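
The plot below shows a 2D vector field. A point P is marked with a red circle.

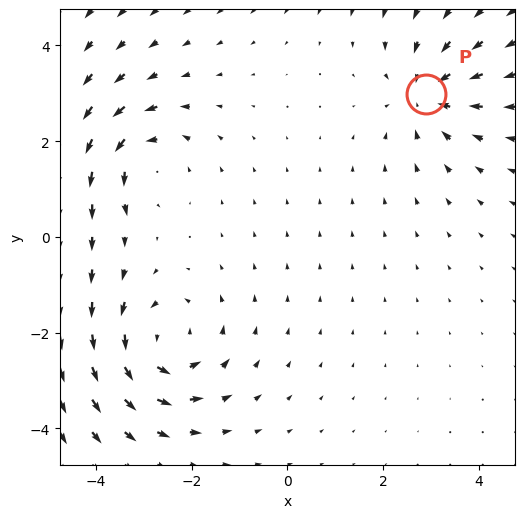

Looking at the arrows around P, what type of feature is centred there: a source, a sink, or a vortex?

At P (2.9, 3.0) the arrows converge inward. Divergence about -3, curl ≈0 — negative divergence with near-zero curl is a sink.

sink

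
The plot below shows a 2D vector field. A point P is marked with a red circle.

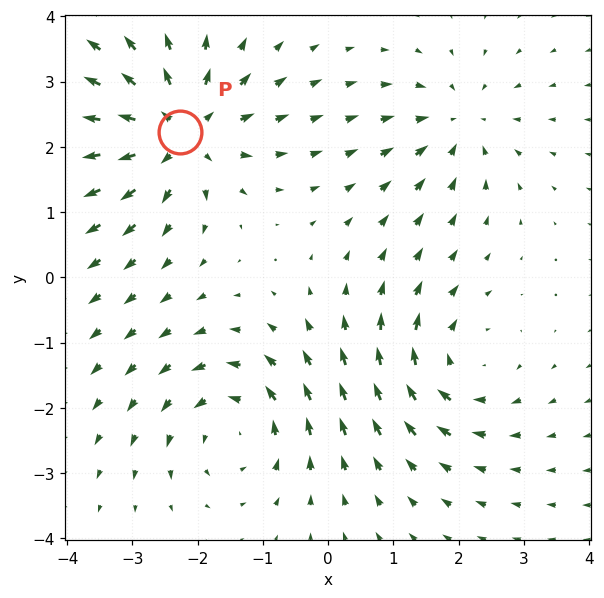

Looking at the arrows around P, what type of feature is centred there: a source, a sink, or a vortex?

source

At P (-2.3, 2.2) the arrows spread outward. Divergence about +6, curl ≈0 — positive divergence with near-zero curl is a source.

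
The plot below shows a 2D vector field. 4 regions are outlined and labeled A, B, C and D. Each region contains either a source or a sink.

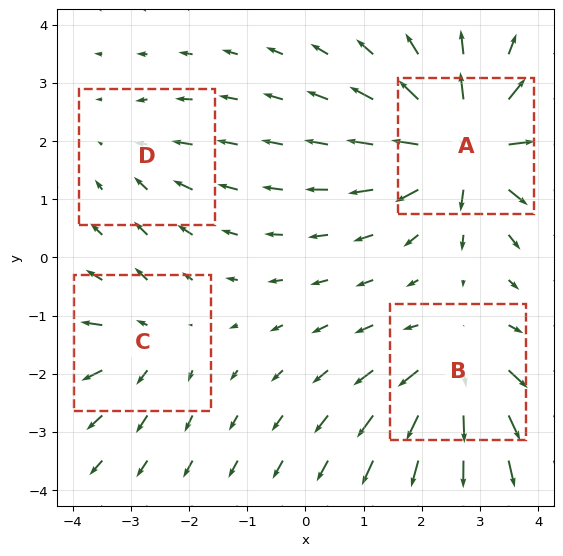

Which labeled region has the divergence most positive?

Divergence at each region's feature centre — A: about +8, B: about +6, C: about +4, D: about -2. Region A is most positive.

A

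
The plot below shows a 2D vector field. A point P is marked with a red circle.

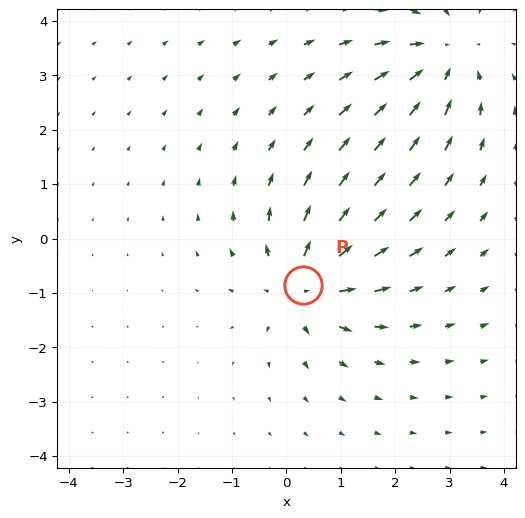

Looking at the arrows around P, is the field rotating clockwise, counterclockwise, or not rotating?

not rotating

Near P at (0.3, -0.9) the arrows show no circulation. The curl there is ≈0.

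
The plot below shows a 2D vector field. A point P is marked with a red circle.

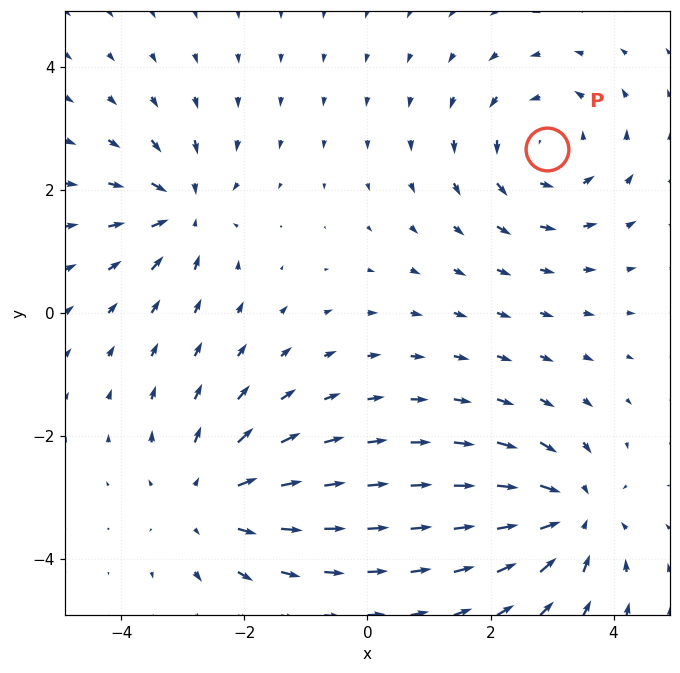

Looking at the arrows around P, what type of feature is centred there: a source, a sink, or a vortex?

vortex

At P (2.9, 2.7) the arrows circulate counterclockwise. Divergence ≈0, curl about +4 — near-zero divergence with nonzero curl is a vortex.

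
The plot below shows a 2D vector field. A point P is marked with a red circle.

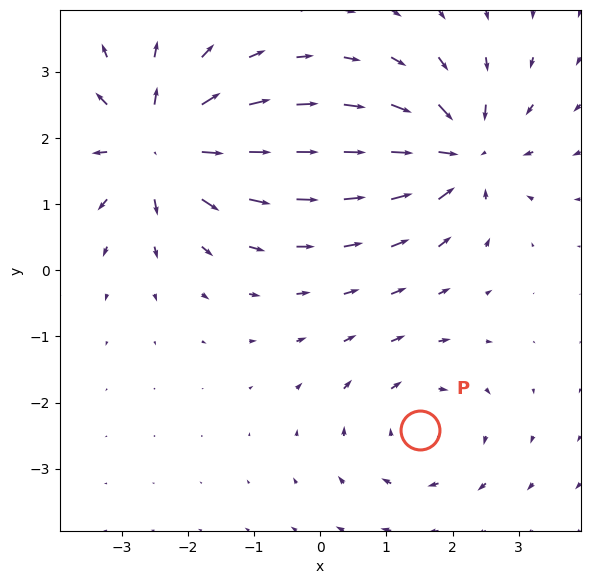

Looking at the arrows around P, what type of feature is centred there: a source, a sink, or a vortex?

vortex

At P (1.5, -2.4) the arrows circulate clockwise. Divergence ≈0, curl about -3 — near-zero divergence with nonzero curl is a vortex.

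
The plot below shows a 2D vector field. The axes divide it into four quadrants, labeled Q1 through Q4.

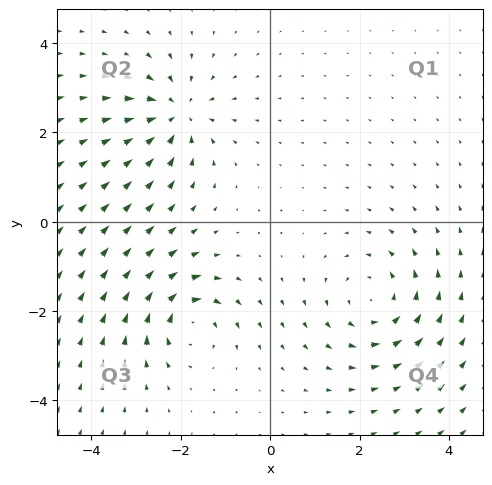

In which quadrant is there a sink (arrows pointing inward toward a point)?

The sink sits at approximately (-2.1, 2.4), which lies in quadrant Q2. The divergence there is about -5, negative as expected for a sink.

Q2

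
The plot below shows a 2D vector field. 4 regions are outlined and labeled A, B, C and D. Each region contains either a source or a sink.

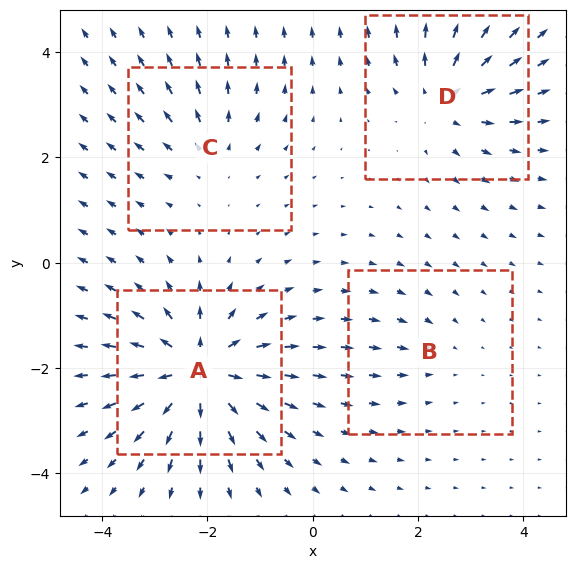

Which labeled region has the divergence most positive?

A

Divergence at each region's feature centre — A: about +8, B: about -2, C: about +3, D: about +5. Region A is most positive.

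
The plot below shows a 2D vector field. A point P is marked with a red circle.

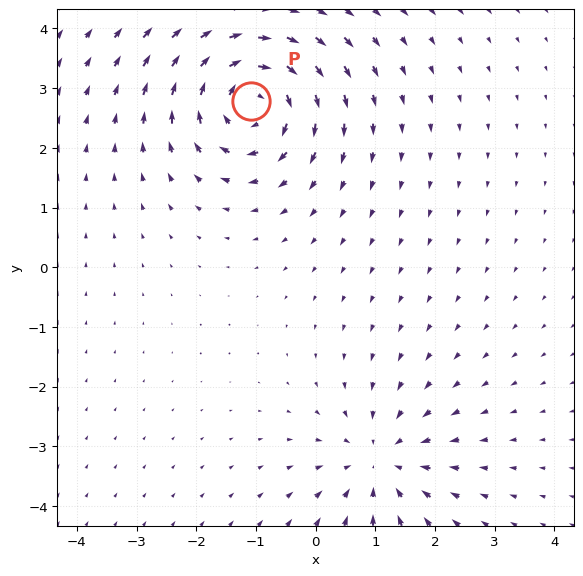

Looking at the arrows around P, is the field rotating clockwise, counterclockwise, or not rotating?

clockwise

Near P at (-1.1, 2.8) the arrows circulate clockwise. The curl (z-component) there is about -5; negative curl means clockwise rotation.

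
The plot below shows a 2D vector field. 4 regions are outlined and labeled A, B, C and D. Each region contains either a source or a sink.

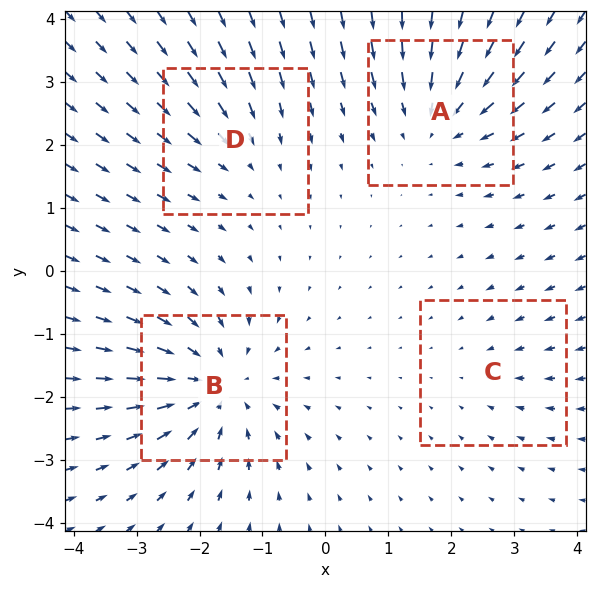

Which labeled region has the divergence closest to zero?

Divergence at each region's feature centre — A: about -4, B: about -5, C: about -2, D: about -3. Region C is closest to zero.

C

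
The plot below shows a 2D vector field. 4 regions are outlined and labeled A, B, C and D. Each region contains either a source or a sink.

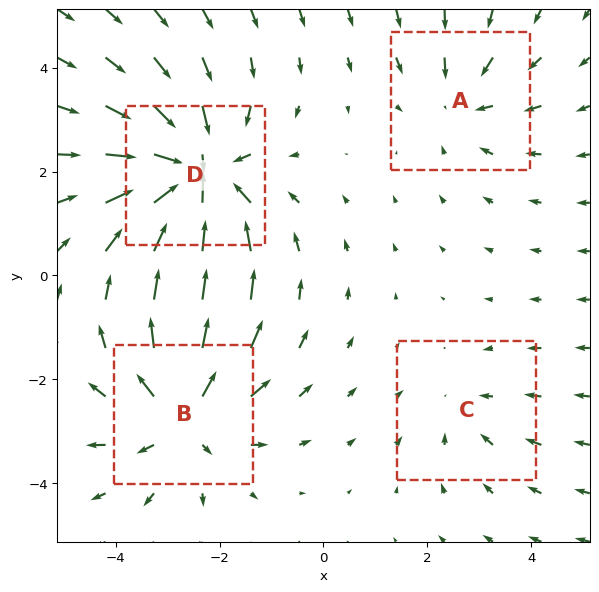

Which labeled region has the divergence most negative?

Divergence at each region's feature centre — A: about -3, B: about +5, C: about -2, D: about -6. Region D is most negative.

D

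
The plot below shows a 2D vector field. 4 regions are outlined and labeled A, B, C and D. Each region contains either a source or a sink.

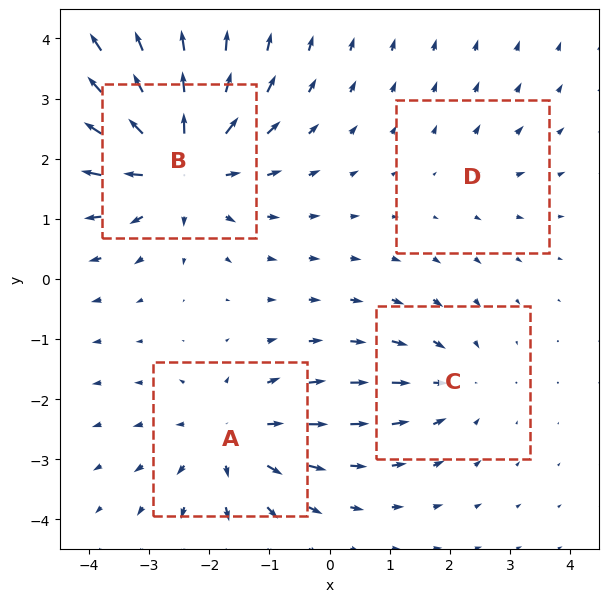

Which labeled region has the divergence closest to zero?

D

Divergence at each region's feature centre — A: about +5, B: about +7, C: about -3, D: about +2. Region D is closest to zero.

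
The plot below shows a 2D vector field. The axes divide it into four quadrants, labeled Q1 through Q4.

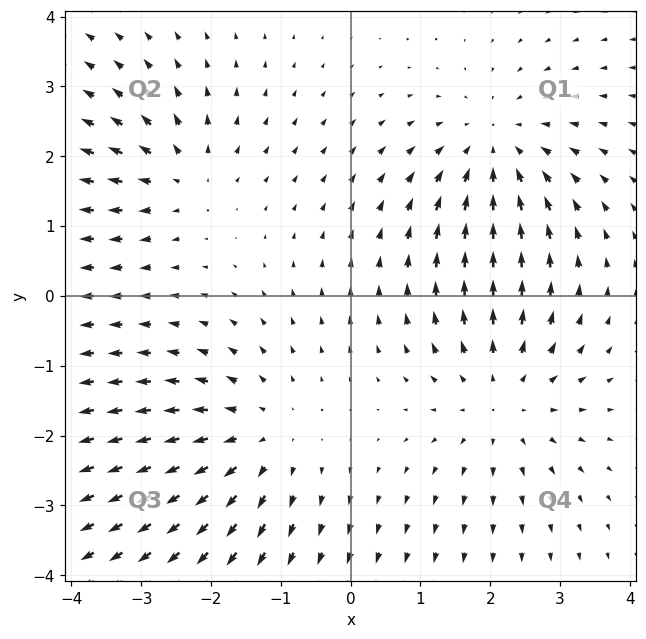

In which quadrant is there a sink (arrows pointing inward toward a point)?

The sink sits at approximately (2.1, 2.1), which lies in quadrant Q1. The divergence there is about -4, negative as expected for a sink.

Q1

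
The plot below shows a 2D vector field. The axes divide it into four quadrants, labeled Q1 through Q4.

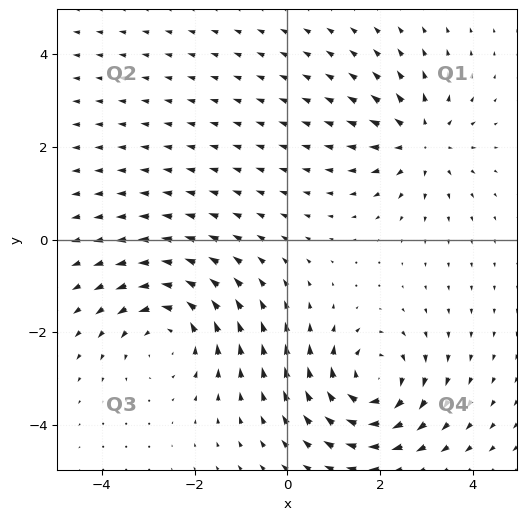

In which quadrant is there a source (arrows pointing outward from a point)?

The source sits at approximately (2.9, 2.1), which lies in quadrant Q1. The divergence there is about +4, positive as expected for a source.

Q1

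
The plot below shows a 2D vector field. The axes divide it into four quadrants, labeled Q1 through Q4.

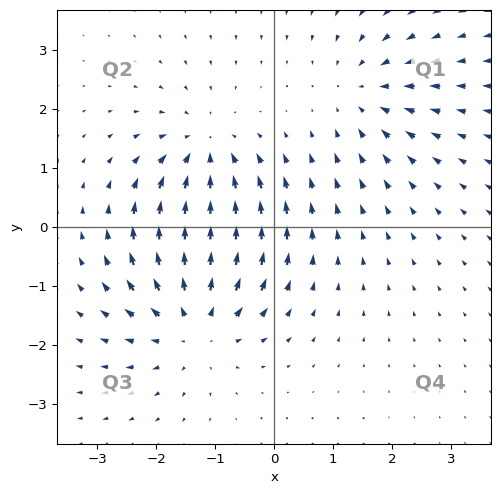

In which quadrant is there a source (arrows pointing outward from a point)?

Q3

The source sits at approximately (-1.4, -1.6), which lies in quadrant Q3. The divergence there is about +5, positive as expected for a source.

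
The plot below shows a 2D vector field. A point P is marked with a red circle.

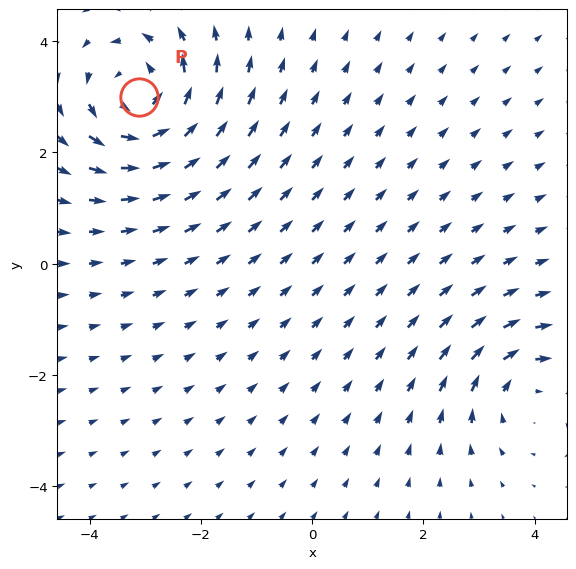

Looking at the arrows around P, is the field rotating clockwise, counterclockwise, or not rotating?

Near P at (-3.1, 3.0) the arrows circulate counterclockwise. The curl (z-component) there is about +5; positive curl means counterclockwise rotation.

counterclockwise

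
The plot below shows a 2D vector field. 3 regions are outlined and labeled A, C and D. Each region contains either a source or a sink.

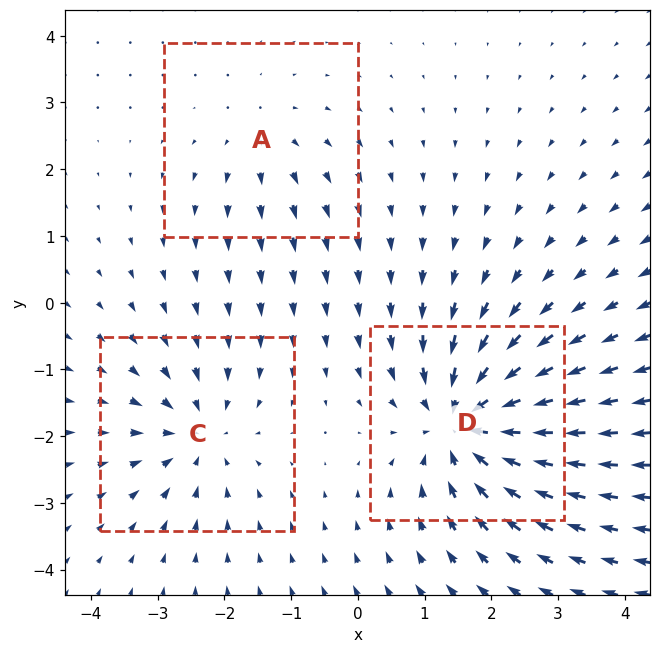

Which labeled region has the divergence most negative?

Divergence at each region's feature centre — A: about +2, C: about -4, D: about -6. Region D is most negative.

D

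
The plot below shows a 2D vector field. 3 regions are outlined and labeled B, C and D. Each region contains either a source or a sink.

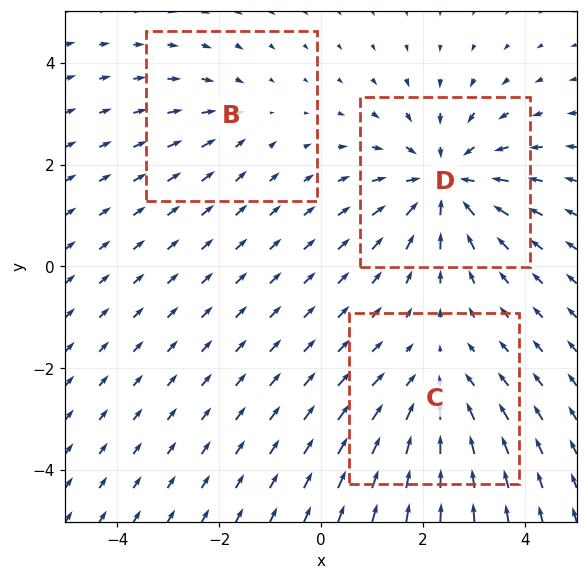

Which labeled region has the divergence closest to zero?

Divergence at each region's feature centre — B: about -2, C: about -3, D: about -4. Region B is closest to zero.

B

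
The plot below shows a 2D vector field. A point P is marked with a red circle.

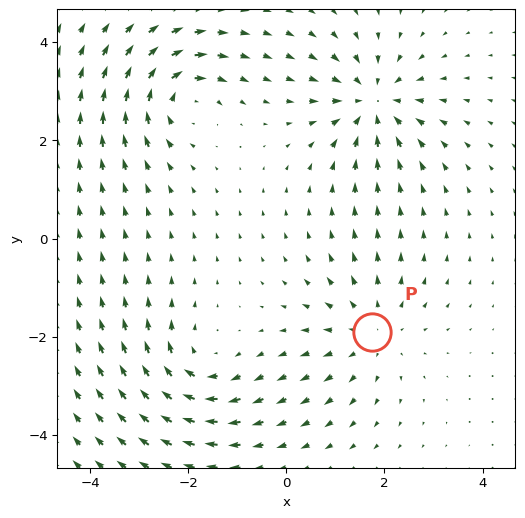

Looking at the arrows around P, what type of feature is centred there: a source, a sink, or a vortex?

source

At P (1.7, -1.9) the arrows spread outward. Divergence about +3, curl ≈0 — positive divergence with near-zero curl is a source.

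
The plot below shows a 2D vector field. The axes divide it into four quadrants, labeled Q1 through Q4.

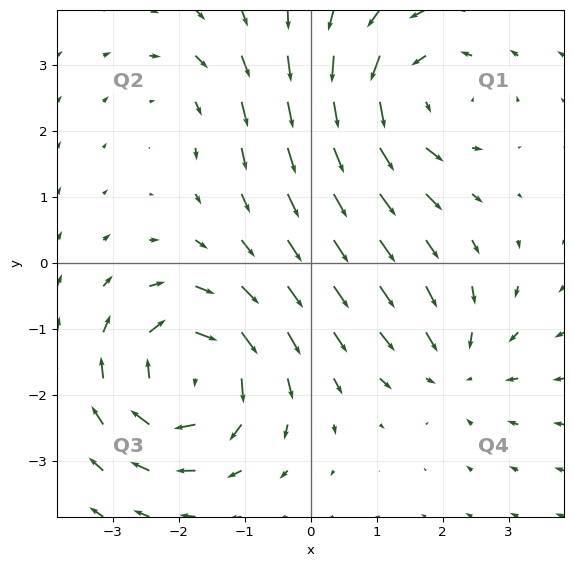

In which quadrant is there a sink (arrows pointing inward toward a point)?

The sink sits at approximately (2.2, -1.5), which lies in quadrant Q4. The divergence there is about -3, negative as expected for a sink.

Q4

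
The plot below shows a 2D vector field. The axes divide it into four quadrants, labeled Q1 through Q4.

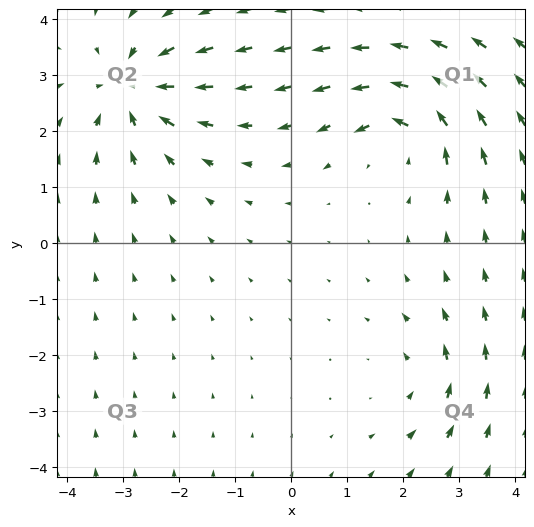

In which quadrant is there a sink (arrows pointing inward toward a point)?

The sink sits at approximately (-2.8, 2.7), which lies in quadrant Q2. The divergence there is about -5, negative as expected for a sink.

Q2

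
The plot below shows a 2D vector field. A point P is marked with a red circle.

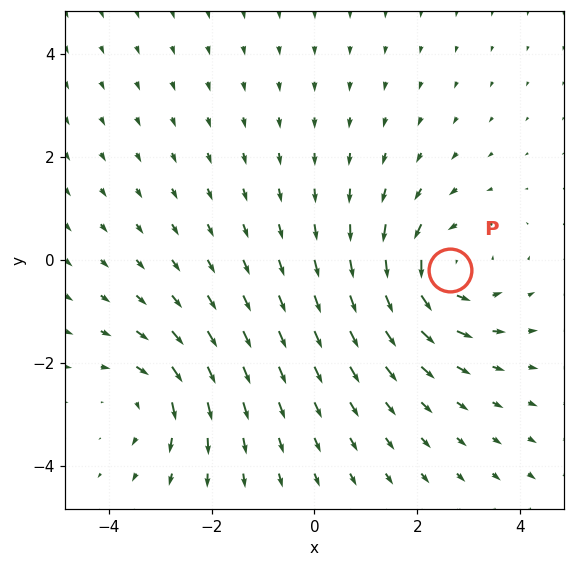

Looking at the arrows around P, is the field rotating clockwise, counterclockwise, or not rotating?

Near P at (2.6, -0.2) the arrows circulate counterclockwise. The curl (z-component) there is about +4; positive curl means counterclockwise rotation.

counterclockwise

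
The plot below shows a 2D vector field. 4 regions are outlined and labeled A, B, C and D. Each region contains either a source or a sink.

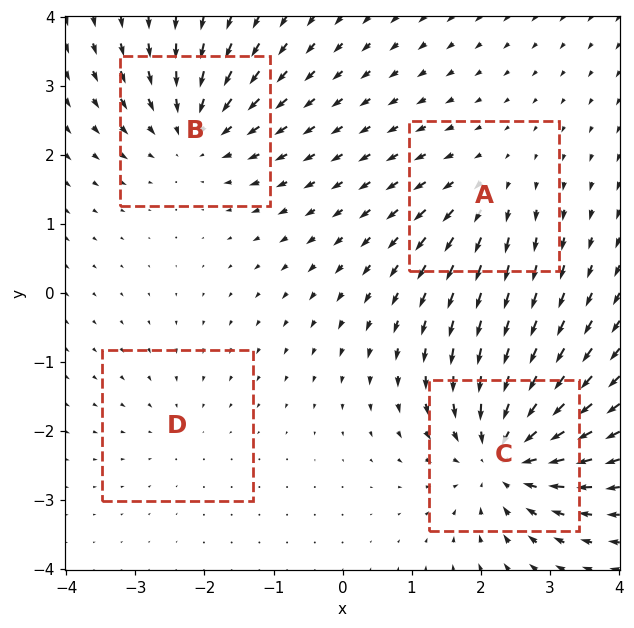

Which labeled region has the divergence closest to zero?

D

Divergence at each region's feature centre — A: about +3, B: about -5, C: about -7, D: about -2. Region D is closest to zero.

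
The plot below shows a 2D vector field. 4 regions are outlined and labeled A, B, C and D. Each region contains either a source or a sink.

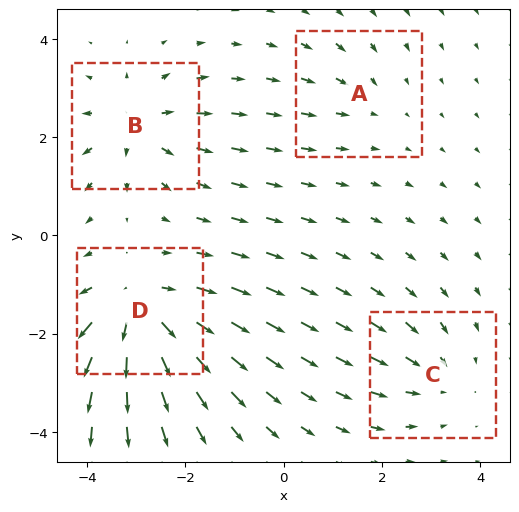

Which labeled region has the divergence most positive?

D

Divergence at each region's feature centre — A: about -2, B: about +4, C: about -3, D: about +6. Region D is most positive.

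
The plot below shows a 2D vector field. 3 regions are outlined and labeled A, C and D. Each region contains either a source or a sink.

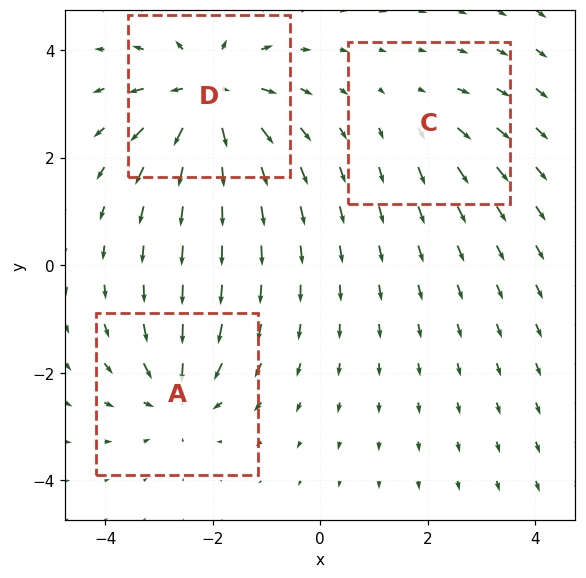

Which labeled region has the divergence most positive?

Divergence at each region's feature centre — A: about -4, C: about +2, D: about +5. Region D is most positive.

D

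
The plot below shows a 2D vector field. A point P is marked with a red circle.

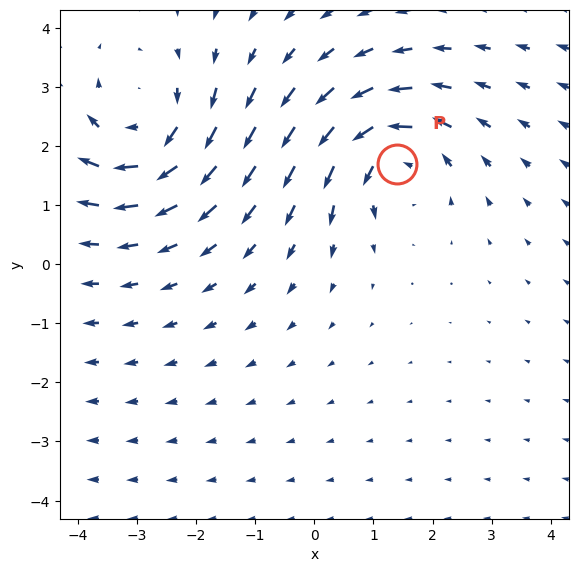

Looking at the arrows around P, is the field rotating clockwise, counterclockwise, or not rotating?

Near P at (1.4, 1.7) the arrows circulate counterclockwise. The curl (z-component) there is about +5; positive curl means counterclockwise rotation.

counterclockwise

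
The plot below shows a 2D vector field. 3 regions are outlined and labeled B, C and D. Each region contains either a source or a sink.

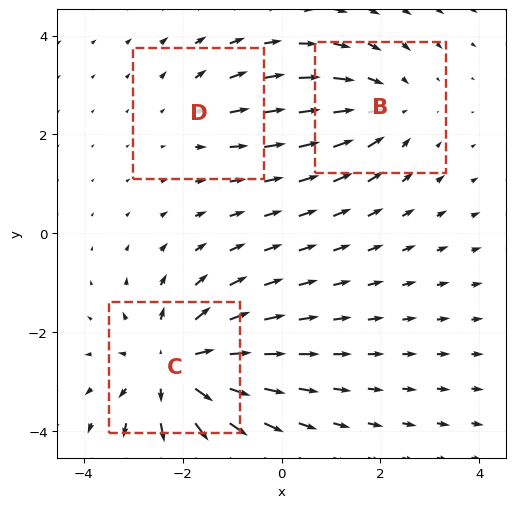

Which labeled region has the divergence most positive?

C

Divergence at each region's feature centre — B: about -3, C: about +4, D: about +2. Region C is most positive.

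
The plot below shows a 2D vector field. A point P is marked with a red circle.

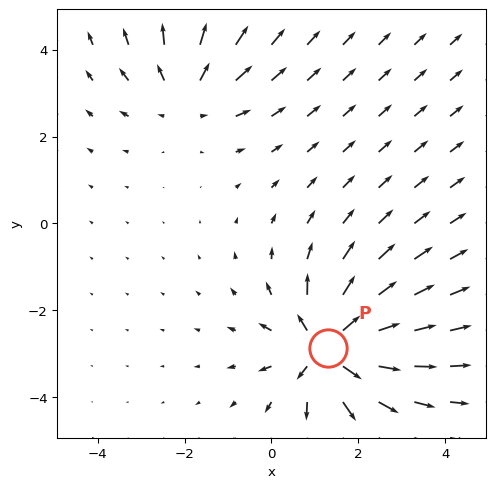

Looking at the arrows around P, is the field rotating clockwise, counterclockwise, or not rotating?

Near P at (1.3, -2.9) the arrows show no circulation. The curl there is ≈0.

not rotating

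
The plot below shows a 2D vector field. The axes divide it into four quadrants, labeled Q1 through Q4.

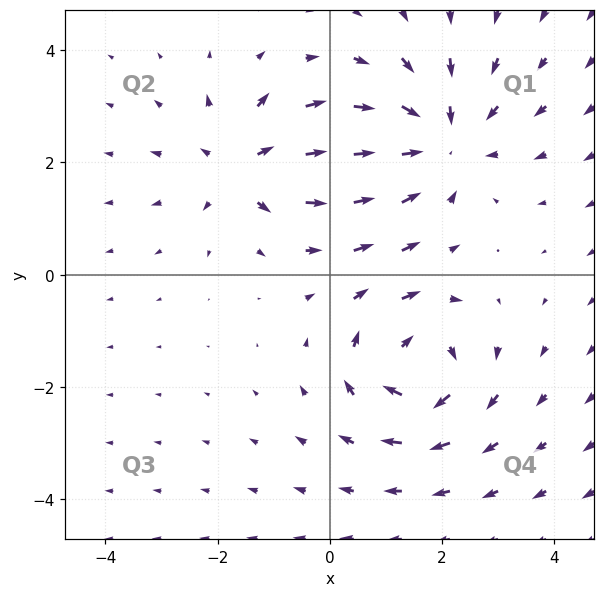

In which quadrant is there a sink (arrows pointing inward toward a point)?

Q1

The sink sits at approximately (2.0, 2.4), which lies in quadrant Q1. The divergence there is about -4, negative as expected for a sink.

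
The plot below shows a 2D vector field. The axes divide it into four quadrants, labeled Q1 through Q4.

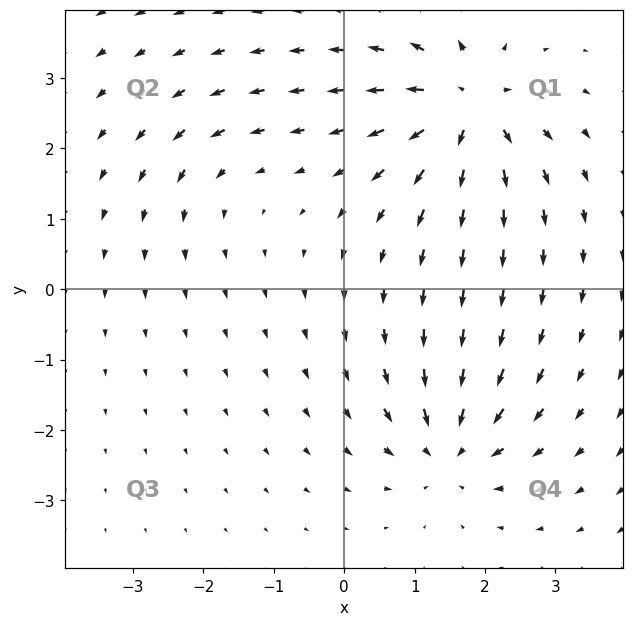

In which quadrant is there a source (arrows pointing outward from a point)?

Q1

The source sits at approximately (1.7, 2.6), which lies in quadrant Q1. The divergence there is about +7, positive as expected for a source.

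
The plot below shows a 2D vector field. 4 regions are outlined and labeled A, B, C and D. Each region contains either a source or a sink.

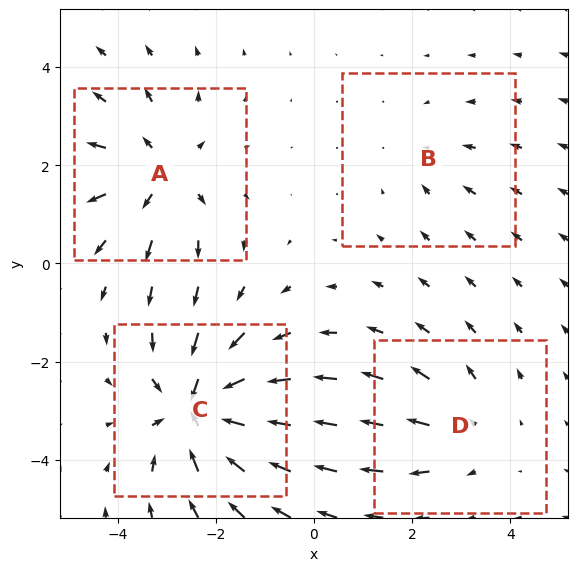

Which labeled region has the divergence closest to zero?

B

Divergence at each region's feature centre — A: about +4, B: about -2, C: about -6, D: about +3. Region B is closest to zero.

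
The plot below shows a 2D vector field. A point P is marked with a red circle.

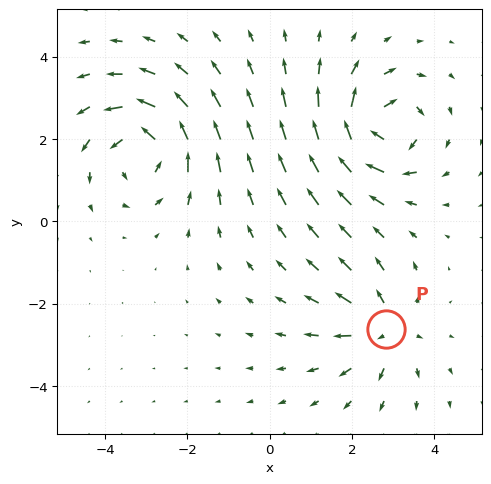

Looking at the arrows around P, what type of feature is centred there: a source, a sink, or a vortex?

At P (2.8, -2.6) the arrows spread outward. Divergence about +4, curl ≈0 — positive divergence with near-zero curl is a source.

source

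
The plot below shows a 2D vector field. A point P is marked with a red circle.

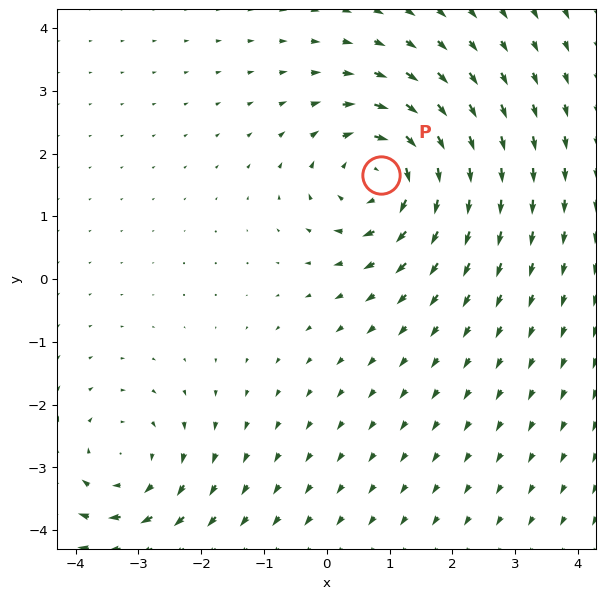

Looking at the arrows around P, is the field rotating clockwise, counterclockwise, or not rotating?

Near P at (0.9, 1.7) the arrows circulate clockwise. The curl (z-component) there is about -6; negative curl means clockwise rotation.

clockwise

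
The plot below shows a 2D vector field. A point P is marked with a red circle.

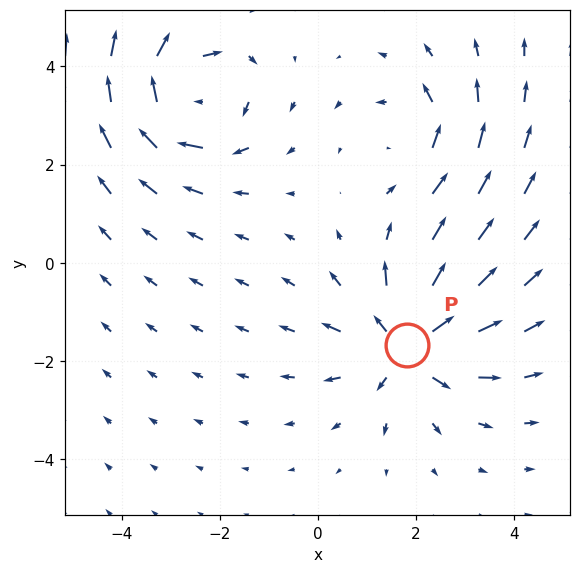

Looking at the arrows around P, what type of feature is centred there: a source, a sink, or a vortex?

source

At P (1.8, -1.7) the arrows spread outward. Divergence about +5, curl ≈0 — positive divergence with near-zero curl is a source.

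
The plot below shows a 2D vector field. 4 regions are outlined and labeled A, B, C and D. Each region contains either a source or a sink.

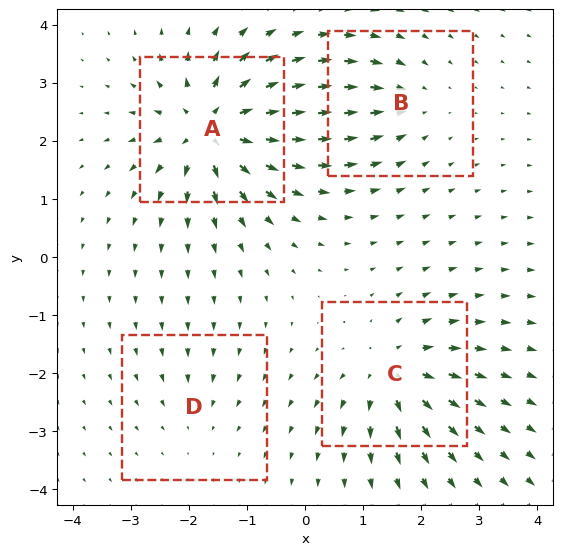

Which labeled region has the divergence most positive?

A

Divergence at each region's feature centre — A: about +9, B: about -4, C: about +6, D: about -2. Region A is most positive.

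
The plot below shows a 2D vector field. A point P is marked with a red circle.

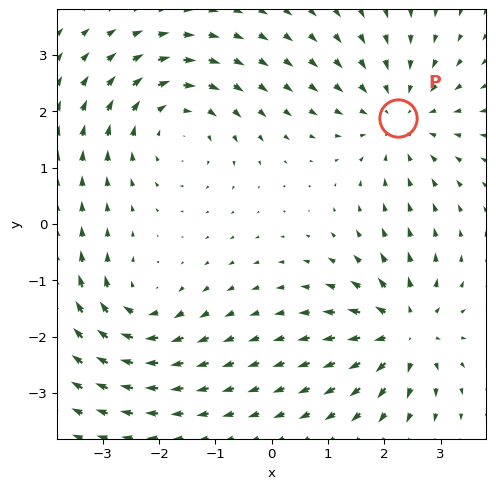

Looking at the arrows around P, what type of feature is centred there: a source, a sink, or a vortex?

sink

At P (2.2, 1.9) the arrows converge inward. Divergence about -4, curl ≈0 — negative divergence with near-zero curl is a sink.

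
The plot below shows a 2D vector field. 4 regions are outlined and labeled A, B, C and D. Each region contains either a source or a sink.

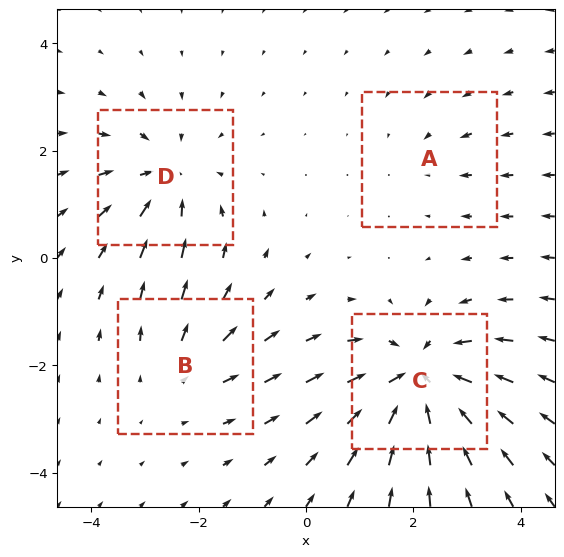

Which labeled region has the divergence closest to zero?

Divergence at each region's feature centre — A: about -2, B: about +3, C: about -7, D: about -5. Region A is closest to zero.

A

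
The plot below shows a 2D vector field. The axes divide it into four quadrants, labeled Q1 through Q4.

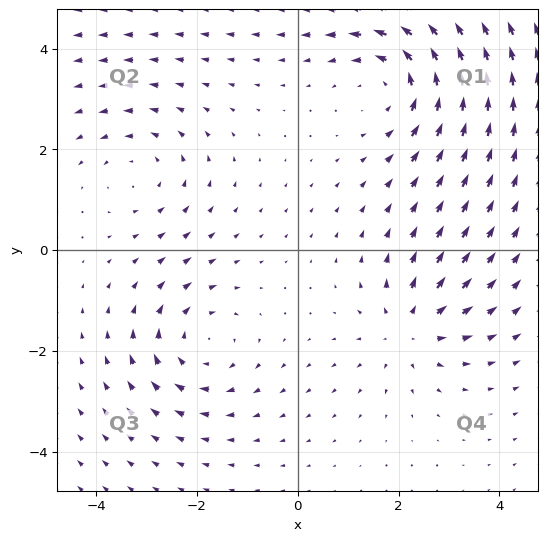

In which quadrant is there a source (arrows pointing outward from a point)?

Q4

The source sits at approximately (2.2, -1.6), which lies in quadrant Q4. The divergence there is about +4, positive as expected for a source.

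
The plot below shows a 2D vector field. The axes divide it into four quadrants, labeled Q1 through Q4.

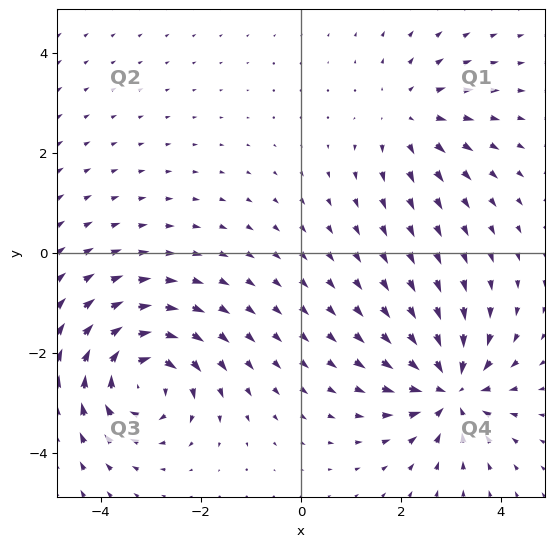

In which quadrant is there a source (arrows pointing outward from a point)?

Q1

The source sits at approximately (2.1, 2.7), which lies in quadrant Q1. The divergence there is about +3, positive as expected for a source.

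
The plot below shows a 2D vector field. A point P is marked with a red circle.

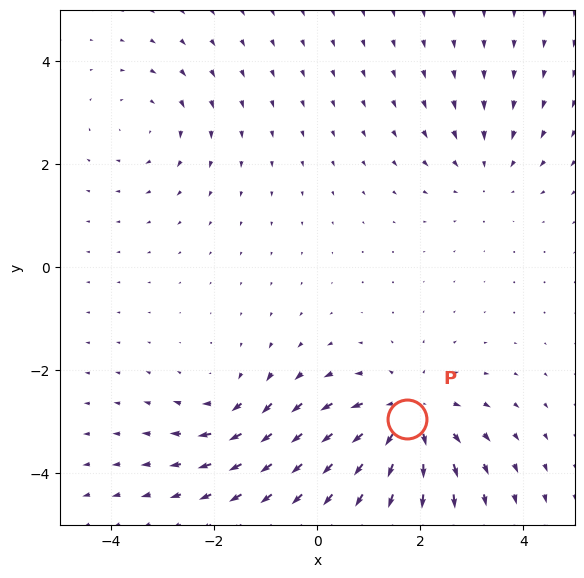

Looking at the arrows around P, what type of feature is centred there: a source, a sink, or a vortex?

source

At P (1.7, -3.0) the arrows spread outward. Divergence about +5, curl ≈0 — positive divergence with near-zero curl is a source.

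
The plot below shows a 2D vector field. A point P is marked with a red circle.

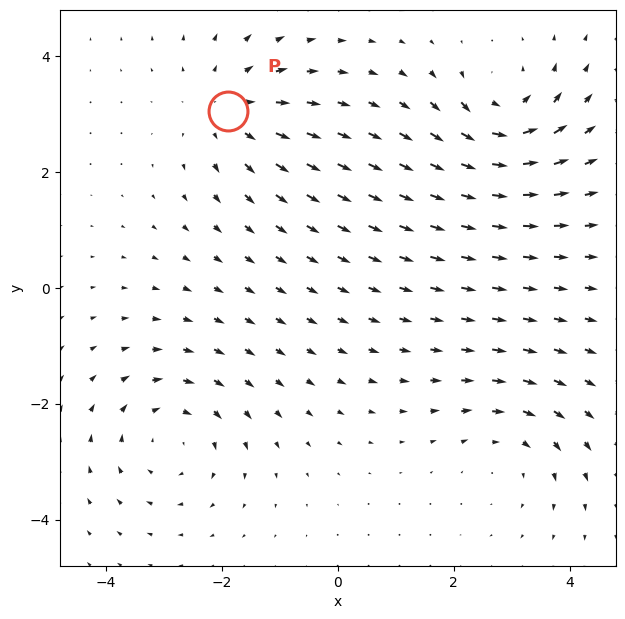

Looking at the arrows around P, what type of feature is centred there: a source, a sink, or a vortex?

At P (-1.9, 3.1) the arrows spread outward. Divergence about +4, curl ≈0 — positive divergence with near-zero curl is a source.

source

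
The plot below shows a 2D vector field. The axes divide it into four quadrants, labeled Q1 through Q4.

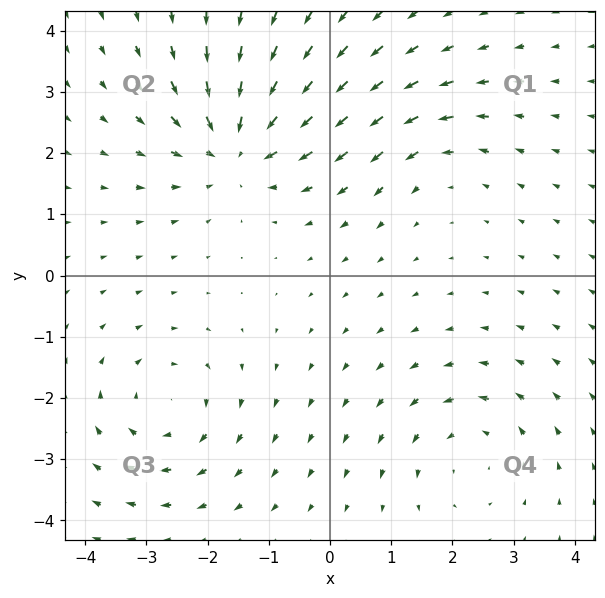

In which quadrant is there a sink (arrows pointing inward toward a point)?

The sink sits at approximately (-1.5, 2.1), which lies in quadrant Q2. The divergence there is about -4, negative as expected for a sink.

Q2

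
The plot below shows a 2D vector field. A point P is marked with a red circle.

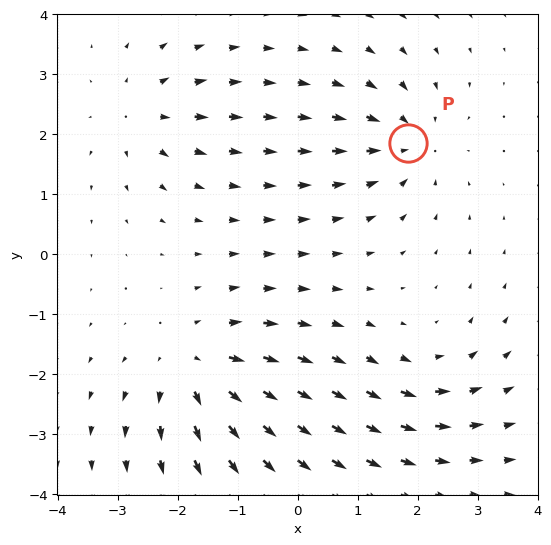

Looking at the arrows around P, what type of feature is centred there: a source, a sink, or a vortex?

At P (1.8, 1.9) the arrows converge inward. Divergence about -4, curl ≈0 — negative divergence with near-zero curl is a sink.

sink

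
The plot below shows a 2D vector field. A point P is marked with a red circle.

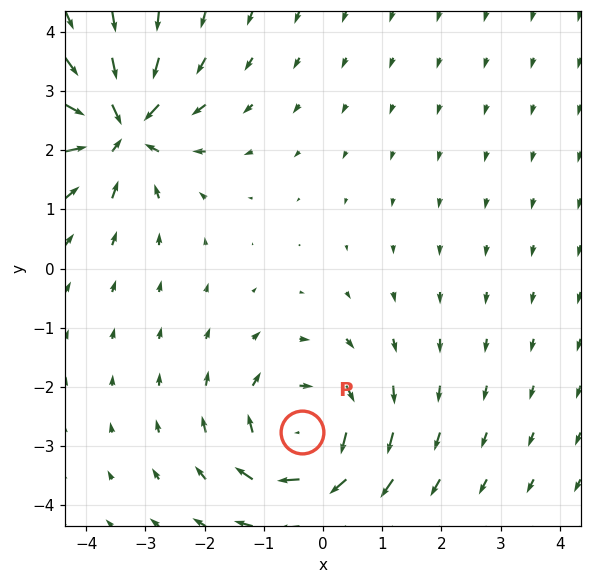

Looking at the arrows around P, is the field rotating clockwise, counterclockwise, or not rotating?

Near P at (-0.4, -2.8) the arrows circulate clockwise. The curl (z-component) there is about -5; negative curl means clockwise rotation.

clockwise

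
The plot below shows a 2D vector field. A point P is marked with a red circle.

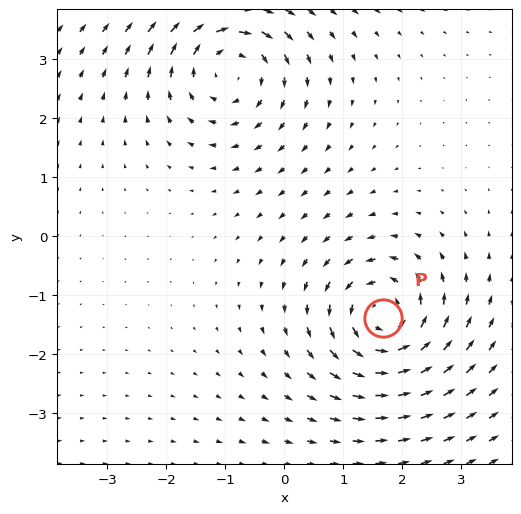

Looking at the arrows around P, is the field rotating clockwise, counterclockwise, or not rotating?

Near P at (1.7, -1.4) the arrows circulate counterclockwise. The curl (z-component) there is about +5; positive curl means counterclockwise rotation.

counterclockwise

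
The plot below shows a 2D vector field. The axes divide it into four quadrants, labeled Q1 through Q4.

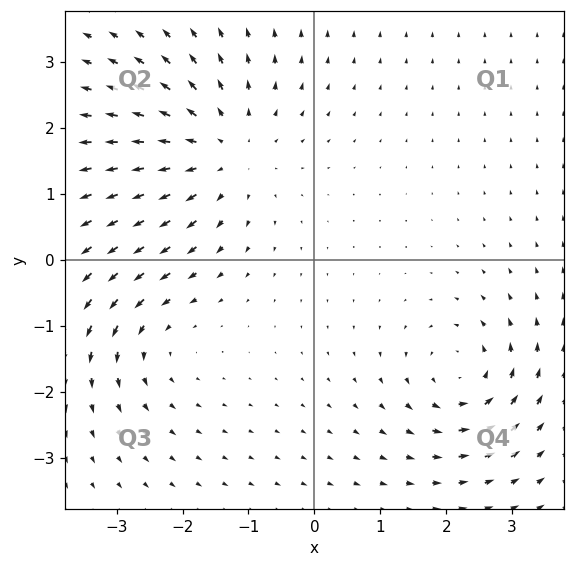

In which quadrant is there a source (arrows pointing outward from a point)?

The source sits at approximately (-1.4, 1.7), which lies in quadrant Q2. The divergence there is about +4, positive as expected for a source.

Q2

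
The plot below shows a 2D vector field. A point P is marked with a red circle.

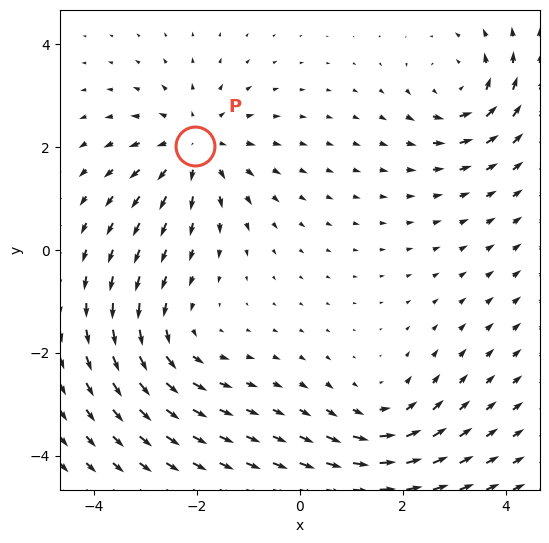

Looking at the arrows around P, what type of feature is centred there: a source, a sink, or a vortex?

At P (-2.0, 2.0) the arrows spread outward. Divergence about +5, curl ≈0 — positive divergence with near-zero curl is a source.

source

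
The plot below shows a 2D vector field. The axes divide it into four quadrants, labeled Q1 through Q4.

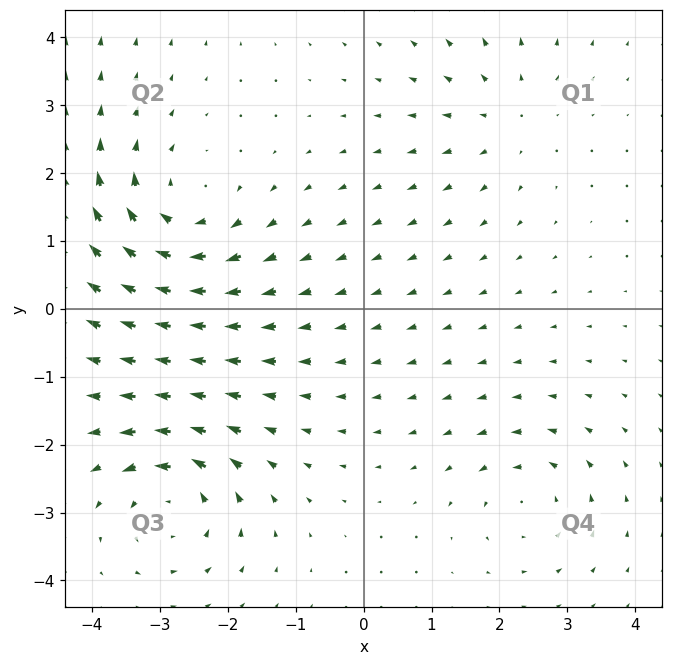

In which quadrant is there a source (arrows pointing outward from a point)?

Q1

The source sits at approximately (2.1, 2.8), which lies in quadrant Q1. The divergence there is about +2, positive as expected for a source.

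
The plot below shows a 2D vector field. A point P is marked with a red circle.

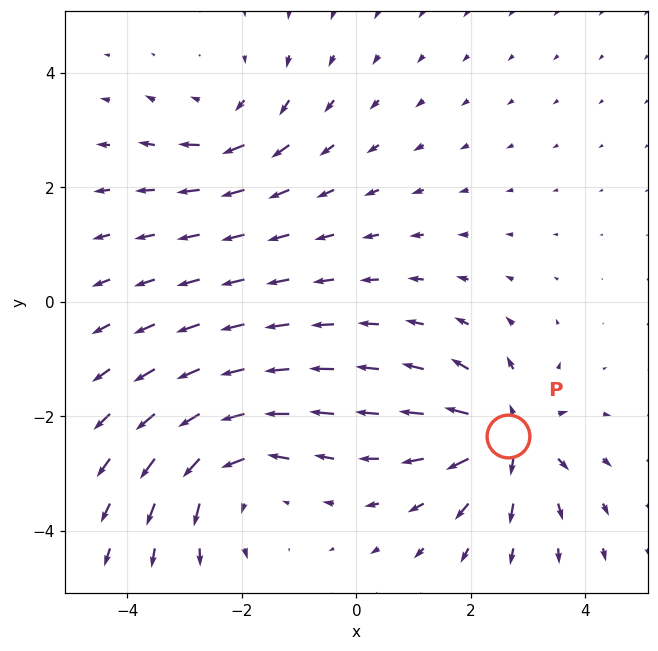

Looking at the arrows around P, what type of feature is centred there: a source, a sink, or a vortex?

source

At P (2.6, -2.3) the arrows spread outward. Divergence about +5, curl ≈0 — positive divergence with near-zero curl is a source.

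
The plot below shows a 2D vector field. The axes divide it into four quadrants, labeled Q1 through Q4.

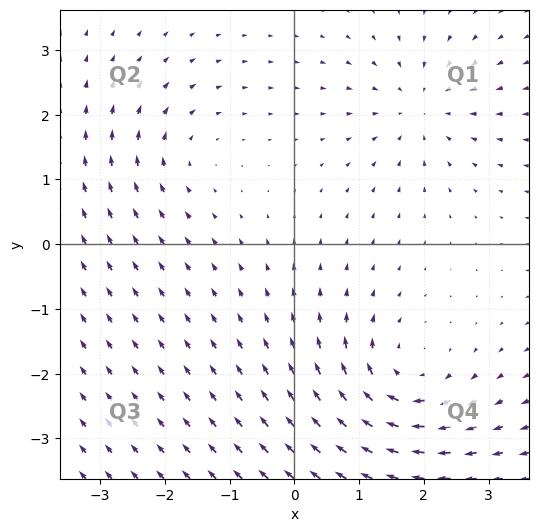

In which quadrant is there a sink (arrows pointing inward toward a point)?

Q1

The sink sits at approximately (1.9, 2.1), which lies in quadrant Q1. The divergence there is about -3, negative as expected for a sink.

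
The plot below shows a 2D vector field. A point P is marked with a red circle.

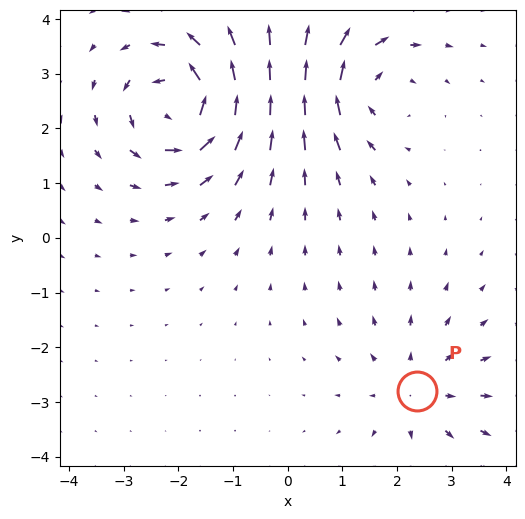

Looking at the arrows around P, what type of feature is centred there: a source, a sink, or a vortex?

source

At P (2.4, -2.8) the arrows spread outward. Divergence about +3, curl ≈0 — positive divergence with near-zero curl is a source.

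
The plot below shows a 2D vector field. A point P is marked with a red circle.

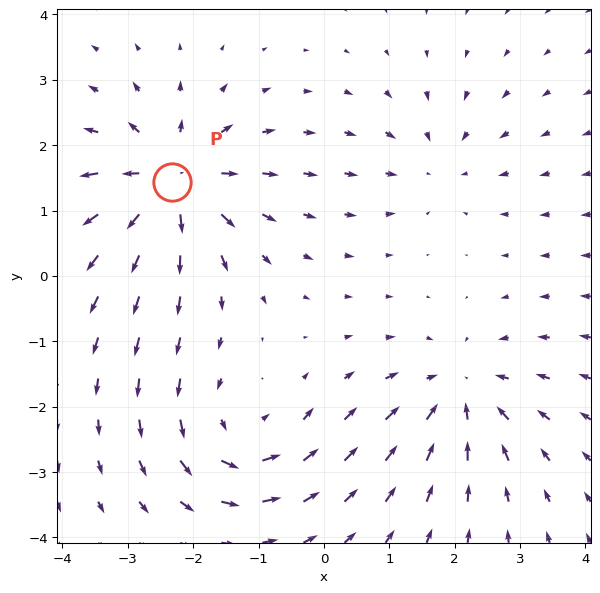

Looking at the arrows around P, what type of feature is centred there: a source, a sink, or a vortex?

At P (-2.3, 1.4) the arrows spread outward. Divergence about +6, curl ≈0 — positive divergence with near-zero curl is a source.

source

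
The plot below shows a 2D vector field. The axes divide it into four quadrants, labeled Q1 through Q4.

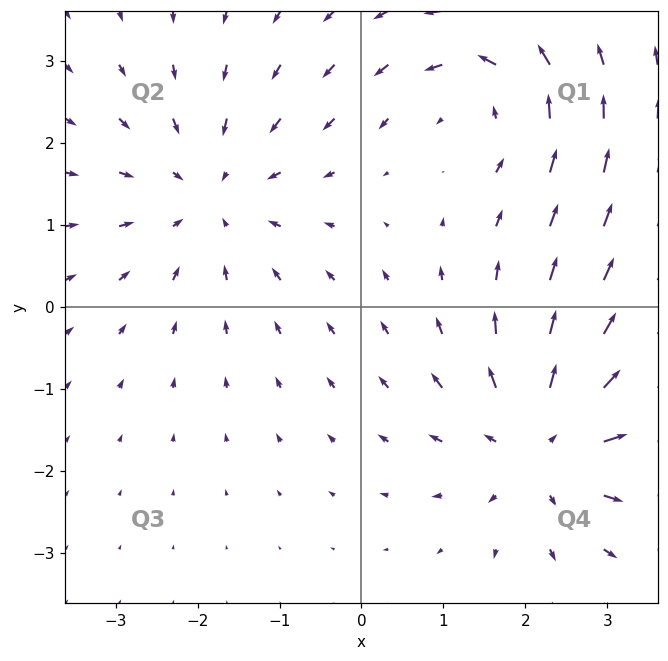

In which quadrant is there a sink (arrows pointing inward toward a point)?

The sink sits at approximately (-1.8, 1.4), which lies in quadrant Q2. The divergence there is about -4, negative as expected for a sink.

Q2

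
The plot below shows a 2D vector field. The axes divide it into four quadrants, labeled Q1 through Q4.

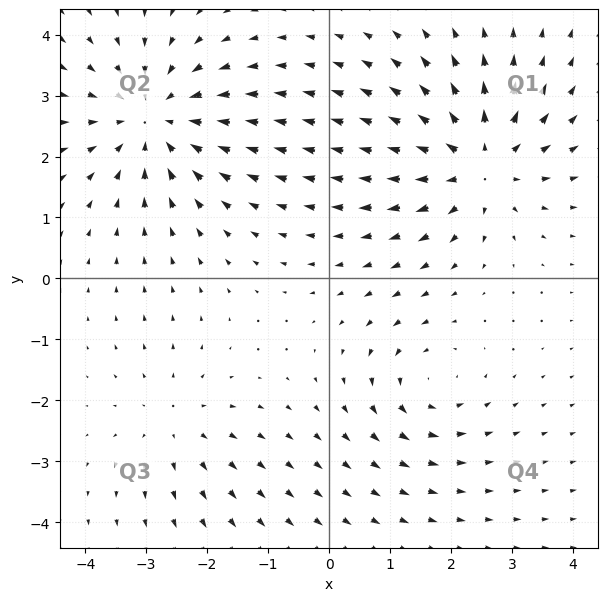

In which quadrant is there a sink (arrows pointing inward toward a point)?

Q2

The sink sits at approximately (-2.9, 2.6), which lies in quadrant Q2. The divergence there is about -4, negative as expected for a sink.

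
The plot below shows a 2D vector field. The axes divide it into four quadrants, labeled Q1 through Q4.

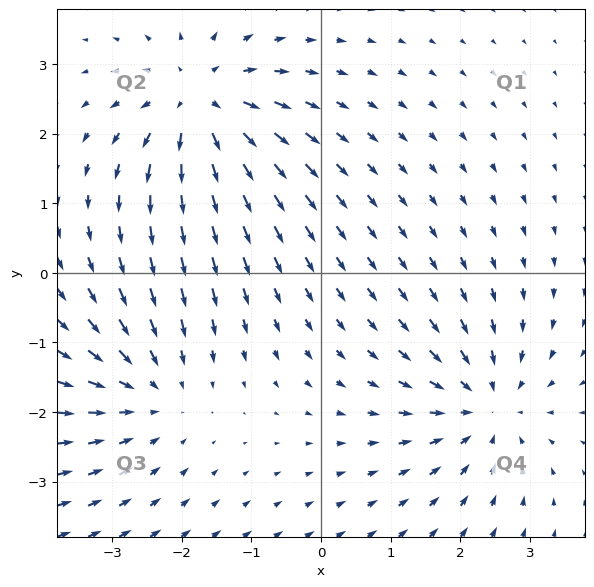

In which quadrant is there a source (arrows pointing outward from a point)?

Q2

The source sits at approximately (-1.7, 2.4), which lies in quadrant Q2. The divergence there is about +6, positive as expected for a source.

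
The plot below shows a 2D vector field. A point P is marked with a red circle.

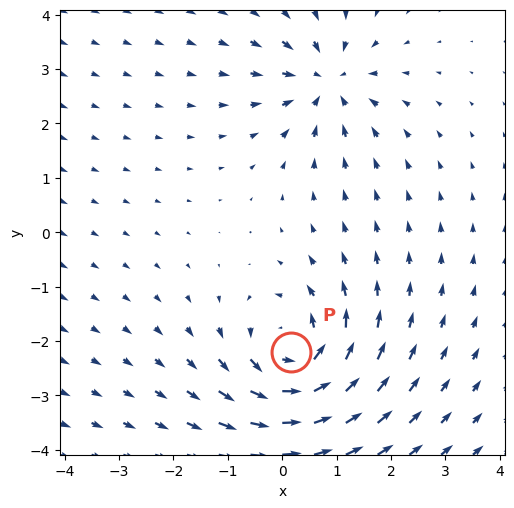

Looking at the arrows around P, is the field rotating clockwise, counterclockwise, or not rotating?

counterclockwise

Near P at (0.2, -2.2) the arrows circulate counterclockwise. The curl (z-component) there is about +5; positive curl means counterclockwise rotation.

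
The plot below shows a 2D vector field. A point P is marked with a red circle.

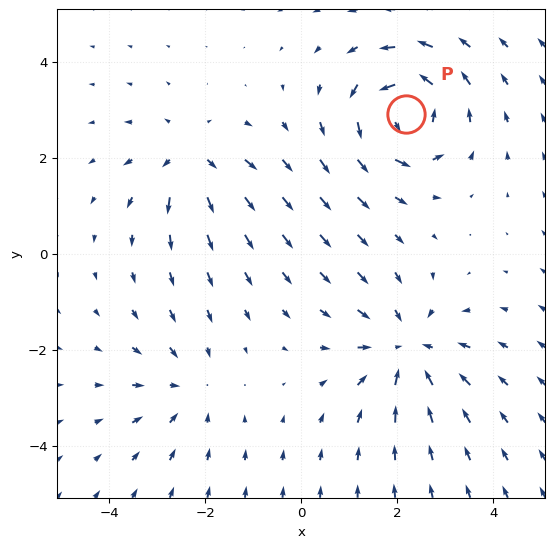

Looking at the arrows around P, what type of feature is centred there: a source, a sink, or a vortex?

At P (2.2, 2.9) the arrows circulate counterclockwise. Divergence ≈0, curl about +6 — near-zero divergence with nonzero curl is a vortex.

vortex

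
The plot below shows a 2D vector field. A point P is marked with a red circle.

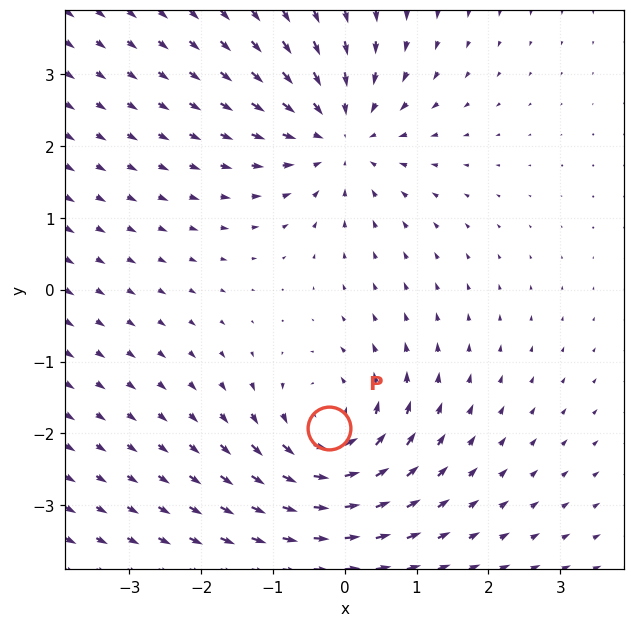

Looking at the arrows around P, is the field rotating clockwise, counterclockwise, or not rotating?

counterclockwise

Near P at (-0.2, -1.9) the arrows circulate counterclockwise. The curl (z-component) there is about +5; positive curl means counterclockwise rotation.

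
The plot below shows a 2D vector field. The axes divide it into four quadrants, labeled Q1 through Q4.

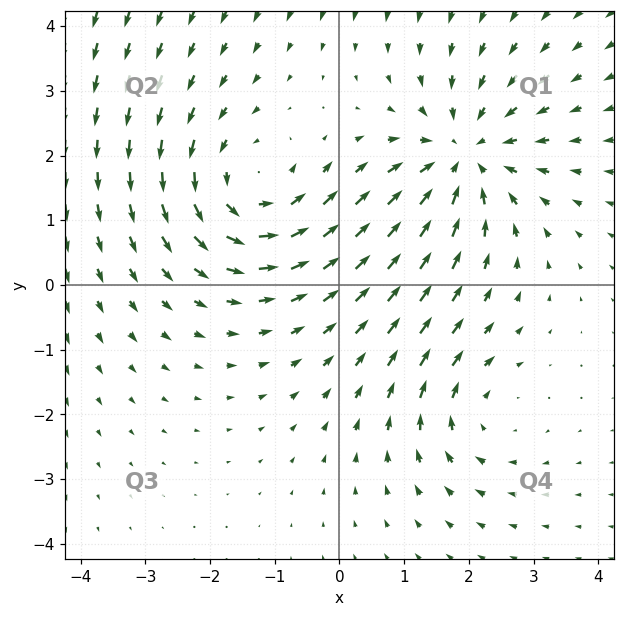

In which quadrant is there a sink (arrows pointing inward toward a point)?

The sink sits at approximately (1.9, 2.0), which lies in quadrant Q1. The divergence there is about -4, negative as expected for a sink.

Q1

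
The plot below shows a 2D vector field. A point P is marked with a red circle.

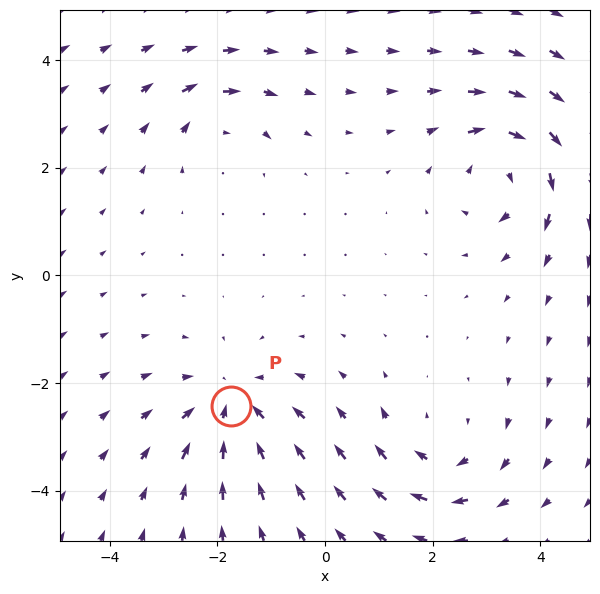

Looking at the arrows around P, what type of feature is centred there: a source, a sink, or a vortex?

sink

At P (-1.7, -2.4) the arrows converge inward. Divergence about -4, curl ≈0 — negative divergence with near-zero curl is a sink.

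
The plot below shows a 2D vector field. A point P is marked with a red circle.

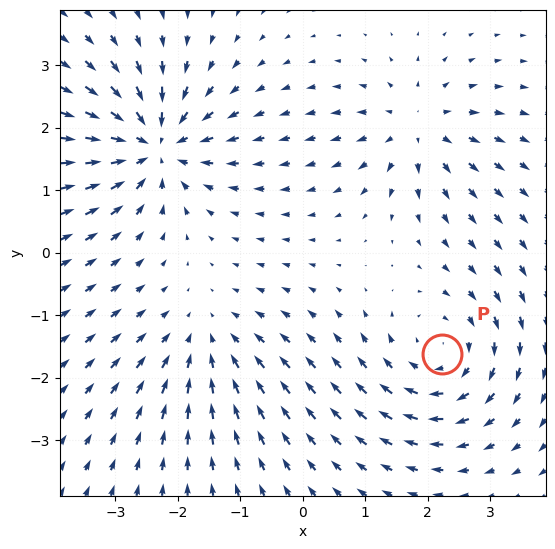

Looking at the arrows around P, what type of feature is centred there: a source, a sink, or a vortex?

At P (2.2, -1.6) the arrows circulate clockwise. Divergence ≈0, curl about -4 — near-zero divergence with nonzero curl is a vortex.

vortex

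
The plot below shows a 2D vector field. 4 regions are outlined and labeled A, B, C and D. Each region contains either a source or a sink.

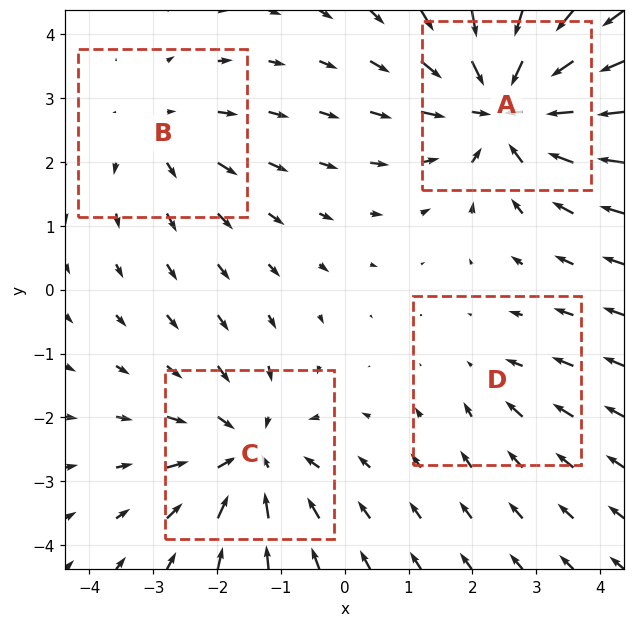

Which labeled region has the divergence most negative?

A

Divergence at each region's feature centre — A: about -6, B: about +3, C: about -4, D: about -2. Region A is most negative.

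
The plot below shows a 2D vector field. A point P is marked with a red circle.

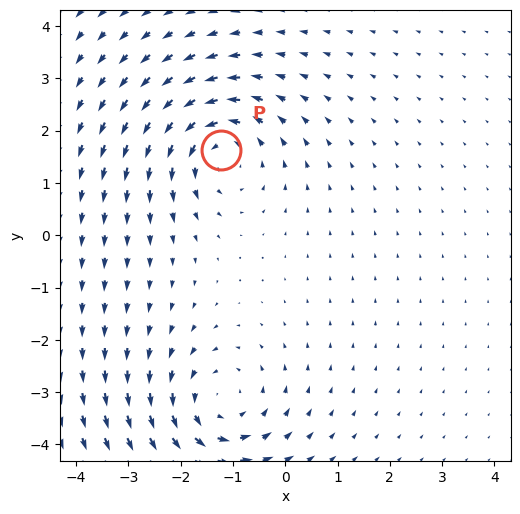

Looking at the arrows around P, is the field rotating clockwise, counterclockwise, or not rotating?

Near P at (-1.2, 1.6) the arrows circulate counterclockwise. The curl (z-component) there is about +4; positive curl means counterclockwise rotation.

counterclockwise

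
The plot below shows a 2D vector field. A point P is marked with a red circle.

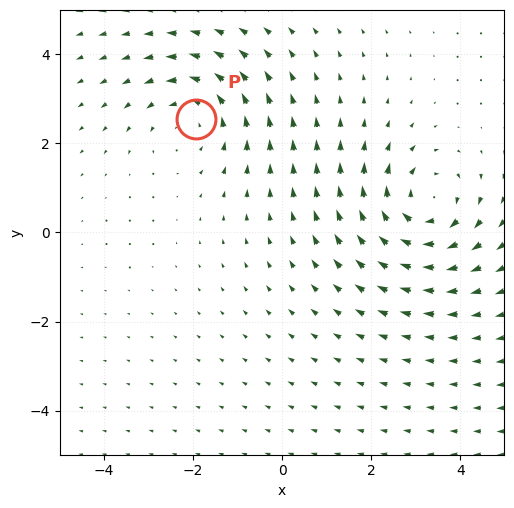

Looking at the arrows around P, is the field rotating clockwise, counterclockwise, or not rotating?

Near P at (-1.9, 2.5) the arrows circulate counterclockwise. The curl (z-component) there is about +3; positive curl means counterclockwise rotation.

counterclockwise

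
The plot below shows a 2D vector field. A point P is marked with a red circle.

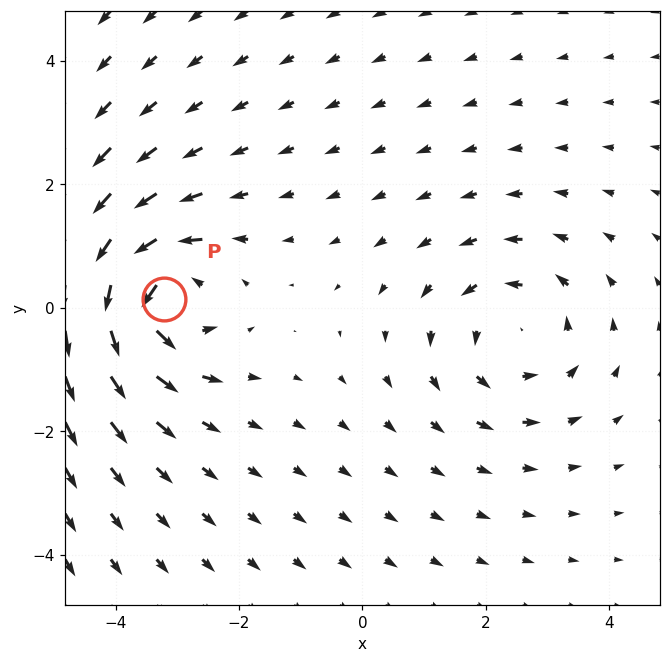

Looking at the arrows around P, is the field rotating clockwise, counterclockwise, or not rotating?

Near P at (-3.2, 0.1) the arrows circulate counterclockwise. The curl (z-component) there is about +5; positive curl means counterclockwise rotation.

counterclockwise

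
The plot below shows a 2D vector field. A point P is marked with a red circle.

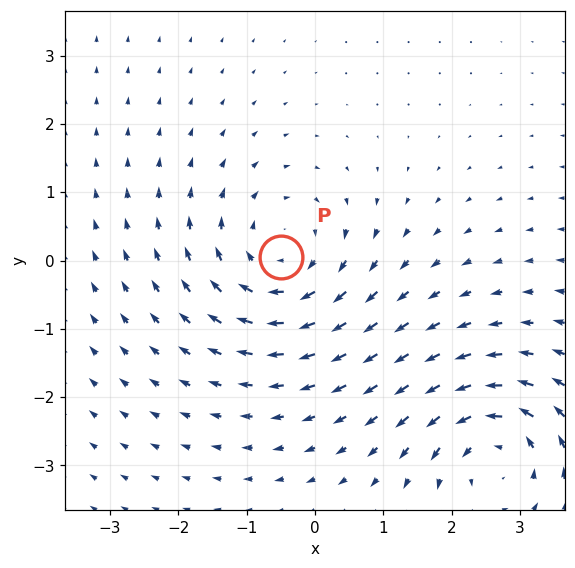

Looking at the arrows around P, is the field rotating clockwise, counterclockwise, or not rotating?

Near P at (-0.5, 0.1) the arrows circulate clockwise. The curl (z-component) there is about -3; negative curl means clockwise rotation.

clockwise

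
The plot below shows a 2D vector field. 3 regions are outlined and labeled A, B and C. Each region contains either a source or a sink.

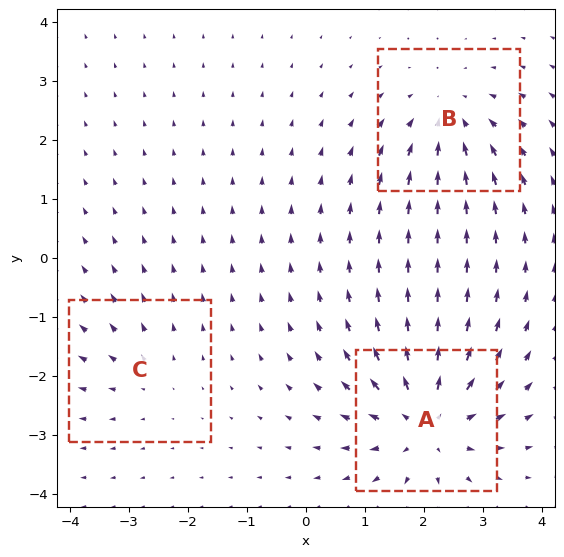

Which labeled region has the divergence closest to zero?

Divergence at each region's feature centre — A: about +5, B: about -3, C: about +2. Region C is closest to zero.

C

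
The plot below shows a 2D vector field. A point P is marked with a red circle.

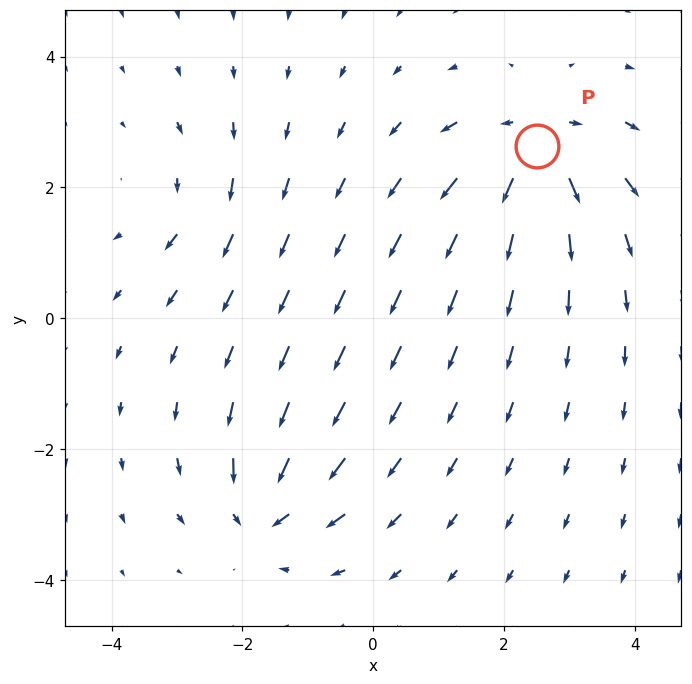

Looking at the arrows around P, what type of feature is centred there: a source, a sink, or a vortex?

source

At P (2.5, 2.6) the arrows spread outward. Divergence about +7, curl ≈0 — positive divergence with near-zero curl is a source.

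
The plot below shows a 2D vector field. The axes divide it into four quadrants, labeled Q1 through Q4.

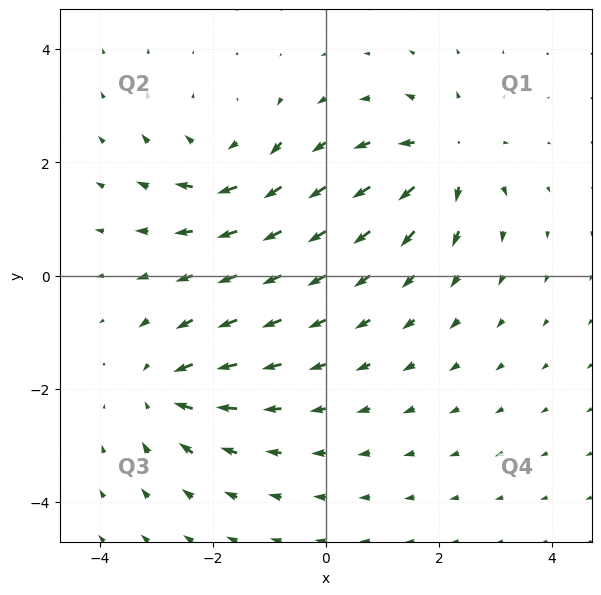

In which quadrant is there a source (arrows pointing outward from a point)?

Q1

The source sits at approximately (2.2, 2.1), which lies in quadrant Q1. The divergence there is about +6, positive as expected for a source.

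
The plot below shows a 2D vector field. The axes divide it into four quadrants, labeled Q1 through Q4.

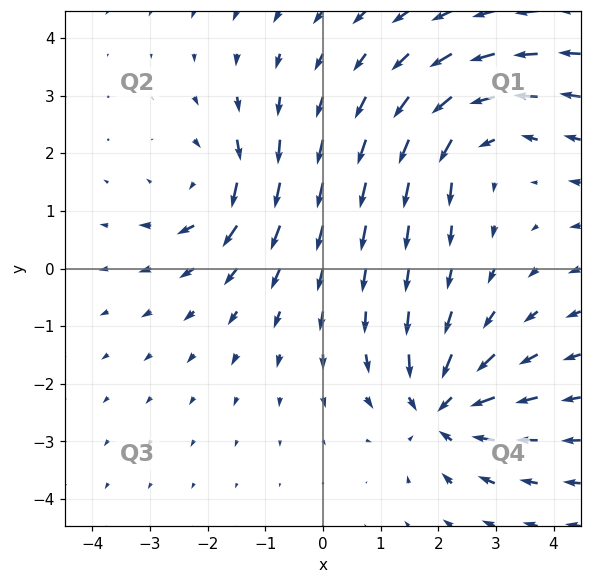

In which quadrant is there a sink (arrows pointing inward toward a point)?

Q4

The sink sits at approximately (2.1, -2.4), which lies in quadrant Q4. The divergence there is about -4, negative as expected for a sink.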